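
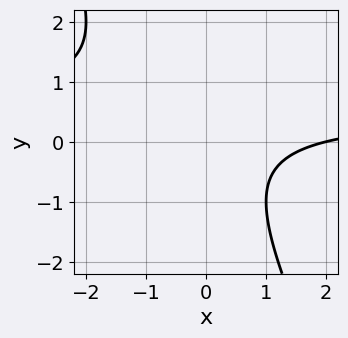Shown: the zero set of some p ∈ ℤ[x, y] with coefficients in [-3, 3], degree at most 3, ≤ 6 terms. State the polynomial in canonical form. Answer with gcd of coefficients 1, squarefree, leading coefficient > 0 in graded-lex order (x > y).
2*x*y + y^2 - x + 2

(a) Degree: the shape is more complex than any degree-1 curve, so deg p = 2.
(b) Against the integer gridlines: the curve avoids every integer y-axis point in the box; it crosses the x-axis at the gridline x = 2.
(c) Matching integer coefficients to the picture gives p.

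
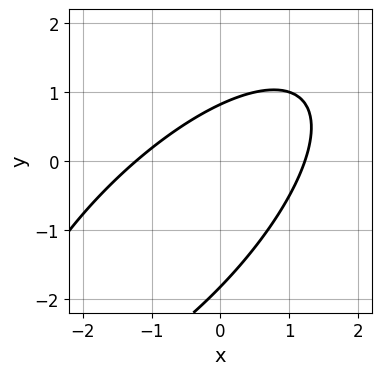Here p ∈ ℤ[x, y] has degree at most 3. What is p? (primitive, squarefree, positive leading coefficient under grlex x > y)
2*x^2 - 3*x*y + 2*y^2 + 2*y - 3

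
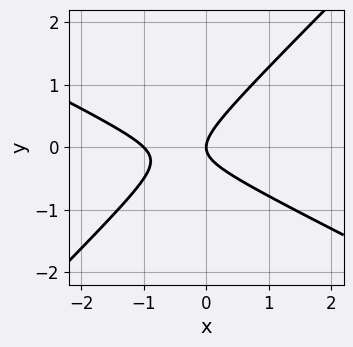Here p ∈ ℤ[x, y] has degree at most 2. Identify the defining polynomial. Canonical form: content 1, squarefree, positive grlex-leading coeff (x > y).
x^2 + x*y - 2*y^2 + x

(a) Degree: the shape is more complex than any degree-1 curve, so deg p = 2.
(b) Against the integer gridlines: one y-axis crossing is at y = 0; among the integer gridlines, it crosses the x-axis at x ∈ {-1, 0}.
(c) The integer polynomial consistent with all of this is the stated p.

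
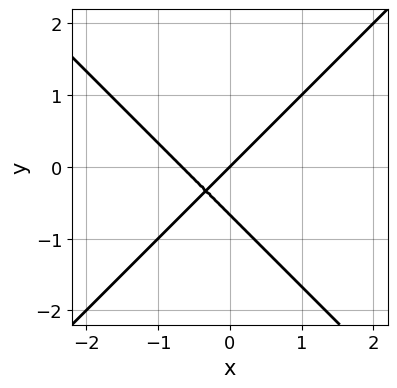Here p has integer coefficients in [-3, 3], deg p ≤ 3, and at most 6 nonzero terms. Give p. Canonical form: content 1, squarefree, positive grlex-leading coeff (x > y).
First, the degree is 2 — the shape is more complex than any degree-1 curve.
Then, checking where it meets the axes: one y-axis crossing is at y = 0; it meets the x-axis at x = 0 (among the integer gridlines).
Finally, together with the visible shape, these determine p as stated.

3*x^2 - 3*y^2 + 2*x - 2*y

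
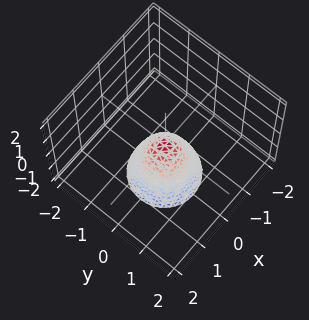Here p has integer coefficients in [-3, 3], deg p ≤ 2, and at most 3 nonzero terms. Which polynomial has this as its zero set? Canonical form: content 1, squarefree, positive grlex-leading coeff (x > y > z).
2*x^2 + 2*y^2 + z

First, deg p = 2.
Then, symmetries: rotational symmetry about the z-axis ⇒ p depends on x, y only through x² + y².
Then, reading off the gridlines: one x-axis crossing is at x = 0; it meets the y-axis at y = 0 (among the integer gridlines); a circular section at z = -2 has radius exactly 1; one z-axis crossing is at z = 0.
Finally, these observations pin down the coefficients.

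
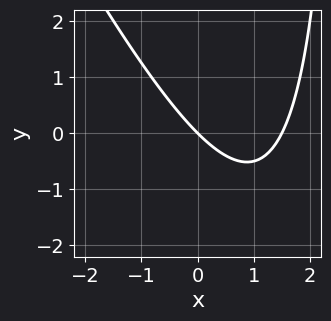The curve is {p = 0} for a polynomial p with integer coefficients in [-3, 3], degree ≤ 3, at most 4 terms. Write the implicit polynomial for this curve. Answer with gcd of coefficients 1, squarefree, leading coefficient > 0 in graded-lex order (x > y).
(a) Degree: the shape is more complex than any degree-1 curve, so deg p = 2.
(b) Checking where it meets the axes: it meets the x-axis at x = 0 (among the integer gridlines); it crosses the y-axis at the gridline y = 0.
(c) Matching integer coefficients to the picture gives p.

2*x^2 + x*y - 3*x - 3*y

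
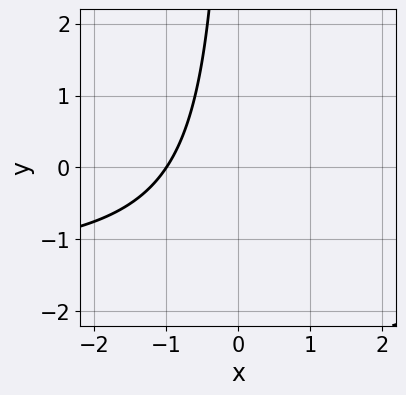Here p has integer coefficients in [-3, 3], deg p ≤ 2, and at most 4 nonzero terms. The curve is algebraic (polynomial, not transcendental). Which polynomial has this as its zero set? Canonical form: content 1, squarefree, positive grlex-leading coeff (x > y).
2*x*y + 3*x + 3

The degree is 2 — no degree-1 curve has this shape.
Observable constraints: one x-axis crossing is at x = -1; the curve avoids every integer y-axis point in the box.
Assembling these constraints gives the stated polynomial.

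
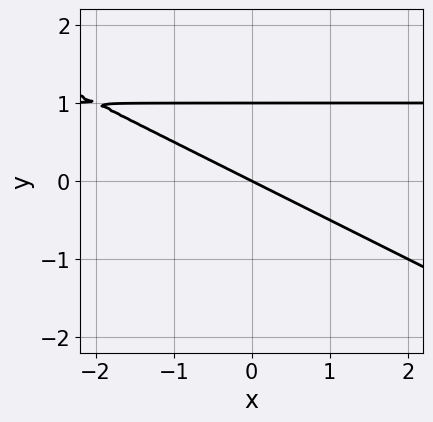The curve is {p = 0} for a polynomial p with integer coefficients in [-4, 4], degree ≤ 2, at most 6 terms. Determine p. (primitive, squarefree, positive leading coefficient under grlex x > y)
x*y + 2*y^2 - x - 2*y

First, degree: a generic line meets the curve in up to 2 points, so deg p = 2.
Next, reading off the gridlines: among the integer gridlines, it crosses the y-axis at y ∈ {0, 1}; it meets the x-axis at x = 0 (among the integer gridlines).
Finally, putting this together gives p.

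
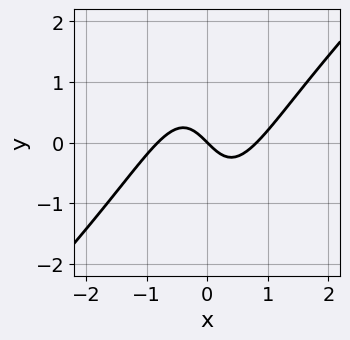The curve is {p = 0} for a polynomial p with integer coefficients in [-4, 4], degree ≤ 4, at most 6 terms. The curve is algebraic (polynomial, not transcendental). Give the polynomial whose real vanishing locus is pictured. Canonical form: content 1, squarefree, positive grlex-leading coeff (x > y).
3*x^3 - 3*x^2*y - 2*x - 2*y

The degree is 3 — a generic line meets the curve in up to 3 points.
Reading off the gridlines: it meets the y-axis at y = 0 (among the integer gridlines); one x-axis crossing is at x = 0.
Together with the visible shape, these determine p as stated.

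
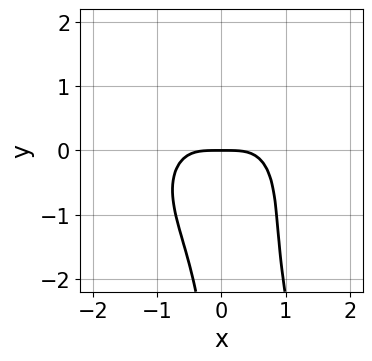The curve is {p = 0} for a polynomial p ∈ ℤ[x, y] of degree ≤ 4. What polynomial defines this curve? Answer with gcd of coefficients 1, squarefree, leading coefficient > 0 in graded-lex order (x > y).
3*x^4 + 3*x^2*y^2 + x*y^3 + 3*y

(a) deg p = 4.
(b) Observable constraints: it meets the y-axis at y = 0 (among the integer gridlines); it meets the x-axis at x = 0 (among the integer gridlines).
(c) These observations pin down the coefficients.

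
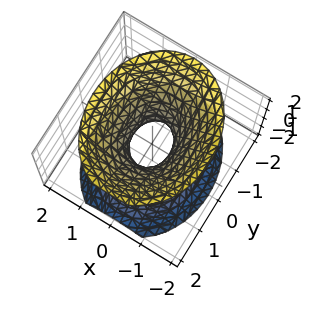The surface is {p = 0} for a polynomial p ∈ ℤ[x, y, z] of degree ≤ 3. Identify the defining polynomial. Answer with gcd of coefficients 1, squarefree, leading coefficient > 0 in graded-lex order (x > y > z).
(a) Degree: one connected sheet with a waist; a quadric, so deg p = 2.
(b) Symmetries: mirror symmetry z ↦ −z ⇒ only even powers of z; the y ↦ −y reflection is a symmetry, so y appears only in even powers; the x ↦ −x reflection is a symmetry, so x appears only in even powers.
(c) From the visible intercepts: the surface avoids every integer z-axis point in the box.
(d) These observations pin down the coefficients.

3*x^2 + 2*y^2 - 2*z^2 - 1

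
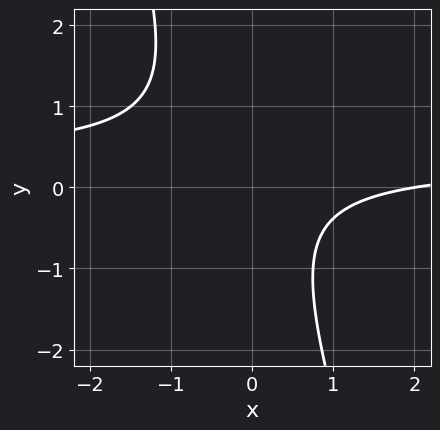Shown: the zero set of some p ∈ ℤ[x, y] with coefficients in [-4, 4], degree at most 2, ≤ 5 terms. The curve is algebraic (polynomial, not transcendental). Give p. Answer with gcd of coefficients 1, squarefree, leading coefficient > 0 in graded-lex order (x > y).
3*x*y + y^2 - x + 2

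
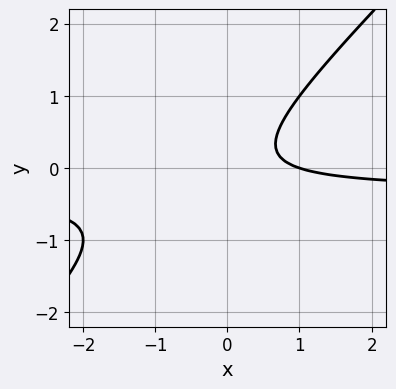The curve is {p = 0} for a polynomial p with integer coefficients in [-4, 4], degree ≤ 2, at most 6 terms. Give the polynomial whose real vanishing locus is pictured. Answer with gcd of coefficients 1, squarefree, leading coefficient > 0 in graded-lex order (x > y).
(a) Degree: the shape is more complex than any degree-1 curve, so deg p = 2.
(b) From the axis intercepts and sections: no y-intercept at any integer in the box; it meets the x-axis at x = 1 (among the integer gridlines).
(c) Fitting integer coefficients to these (and the overall shape) gives p.

3*x*y - 3*y^2 + x - 1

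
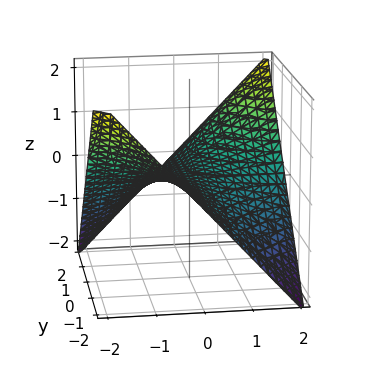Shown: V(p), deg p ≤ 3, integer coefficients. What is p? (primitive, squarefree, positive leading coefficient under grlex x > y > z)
x*y - 2*z

First, degree: a hyperbolic paraboloid; a quadric, so deg p = 2.
Then, observable constraints: every point of the x-axis in the box is on the surface; one z-axis crossing is at z = 0; the visible y-axis segment lies entirely on the surface.
Finally, these observations pin down the coefficients.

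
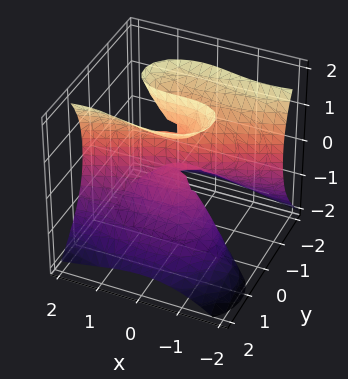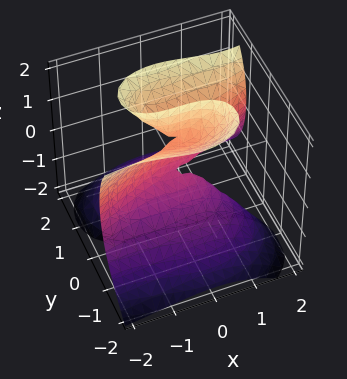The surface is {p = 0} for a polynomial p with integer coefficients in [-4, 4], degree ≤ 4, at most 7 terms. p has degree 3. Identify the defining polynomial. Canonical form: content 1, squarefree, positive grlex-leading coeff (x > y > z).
First, degree: the shape is more complex than any degree-2 surface, so deg p = 3.
Then, from the axis intercepts and sections: one x-axis crossing is at x = 0; it crosses the y-axis at the gridline y = 0; every point of the z-axis in the box is on the surface.
Finally, putting this together gives p.

x^3 - 2*x^2*y - 3*y^3 + 3*y*z^2 - 3*y*z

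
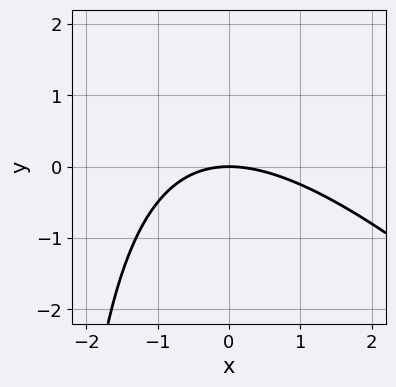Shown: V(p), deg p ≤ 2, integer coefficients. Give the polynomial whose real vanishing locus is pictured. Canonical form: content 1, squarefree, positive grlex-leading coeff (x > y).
deg p = 2. No degree-1 curve has this shape.
From the axis intercepts and sections: it meets the y-axis at y = 0 (among the integer gridlines); it crosses the x-axis at the gridline x = 0.
These observations pin down the coefficients.

x^2 + x*y + 3*y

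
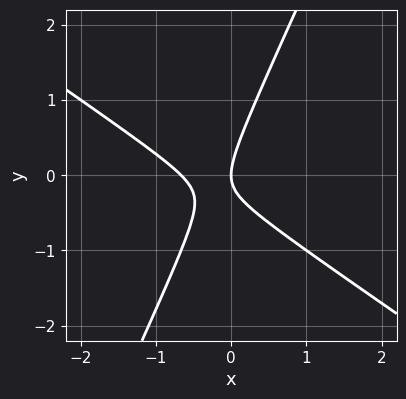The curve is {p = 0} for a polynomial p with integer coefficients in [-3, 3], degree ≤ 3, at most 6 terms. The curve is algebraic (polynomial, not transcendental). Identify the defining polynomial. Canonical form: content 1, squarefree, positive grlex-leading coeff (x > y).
3*x^2 + 3*x*y - 2*y^2 + 2*x

1. The degree is 2 — no degree-1 curve has this shape.
2. Checking where it meets the axes: one y-axis crossing is at y = 0; it meets the x-axis at x = 0 (among the integer gridlines).
3. Putting this together gives p.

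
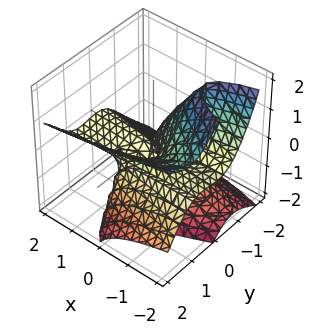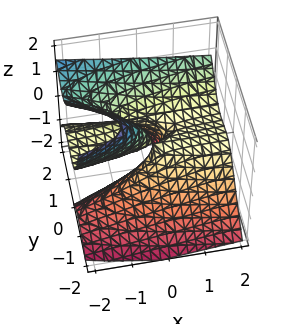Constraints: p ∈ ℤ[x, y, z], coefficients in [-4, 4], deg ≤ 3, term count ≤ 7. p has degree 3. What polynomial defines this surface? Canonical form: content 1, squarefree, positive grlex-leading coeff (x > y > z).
First, the degree is 3 — no degree-2 surface has this shape.
Next, from the axis intercepts and sections: the visible x-axis segment lies entirely on the surface; it crosses the z-axis at the gridline z = 0.
Finally, putting this together gives p.

2*y^3 - 2*y*z^2 - z^3 - 2*x*z - 2*y^2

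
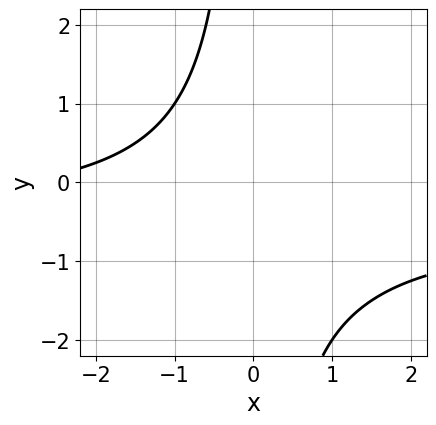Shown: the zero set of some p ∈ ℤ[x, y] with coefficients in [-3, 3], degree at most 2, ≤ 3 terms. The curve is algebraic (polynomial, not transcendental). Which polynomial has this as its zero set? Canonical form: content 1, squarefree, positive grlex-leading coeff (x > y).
2*x*y + x + 3

First, degree: no degree-1 curve has this shape, so deg p = 2.
Next, from the axis intercepts and sections: the curve avoids every integer y-axis point in the box; the curve avoids every integer x-axis point in the box.
Finally, the integer polynomial consistent with all of this is the stated p.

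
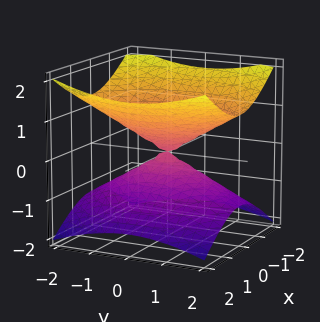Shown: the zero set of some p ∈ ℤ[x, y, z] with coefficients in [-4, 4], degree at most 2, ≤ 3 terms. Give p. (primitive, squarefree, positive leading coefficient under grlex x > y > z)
2*x^2 + y^2 - 3*z^2

First, degree: two nappes meeting at a single point; a quadric, so deg p = 2.
Then, symmetries: mirror symmetry x ↦ −x ⇒ only even powers of x; it's symmetric under z → −z, forcing even powers of z; mirror symmetry y ↦ −y ⇒ only even powers of y.
Then, from the visible intercepts: one z-axis crossing is at z = 0; it meets the x-axis at x = 0 (among the integer gridlines); it meets the y-axis at y = 0 (among the integer gridlines).
Finally, fitting integer coefficients to these (and the overall shape) gives p.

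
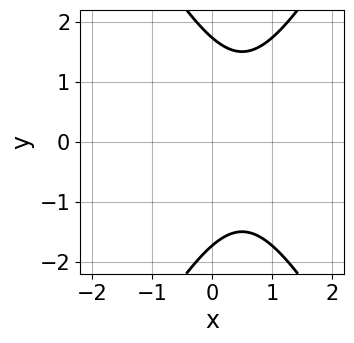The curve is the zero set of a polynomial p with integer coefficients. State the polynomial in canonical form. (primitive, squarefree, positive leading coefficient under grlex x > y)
3*x^2 - y^2 - 3*x + 3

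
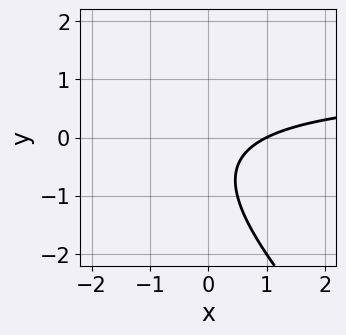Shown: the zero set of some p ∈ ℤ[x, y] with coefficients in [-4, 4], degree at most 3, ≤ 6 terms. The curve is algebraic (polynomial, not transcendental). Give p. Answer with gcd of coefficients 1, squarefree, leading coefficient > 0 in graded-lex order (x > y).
x*y + y^2 - x + y + 1

(a) The degree is 2 — a generic line meets the curve in up to 2 points.
(b) From the visible intercepts: the curve avoids every integer y-axis point in the box; one x-axis crossing is at x = 1.
(c) Together with the visible shape, these determine p as stated.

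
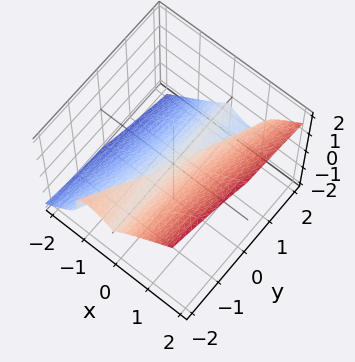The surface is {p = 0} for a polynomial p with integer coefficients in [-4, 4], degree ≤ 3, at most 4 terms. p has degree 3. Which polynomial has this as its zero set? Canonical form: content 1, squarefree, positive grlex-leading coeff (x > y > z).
1. The degree is 3 — no degree-2 surface has this shape.
2. Observable constraints: one z-axis crossing is at z = 0; it meets the x-axis at x = 0 (among the integer gridlines); every point of the y-axis in the box is on the surface.
3. The integer polynomial consistent with all of this is the stated p.

2*x^3 - x^2*y - 2*z^3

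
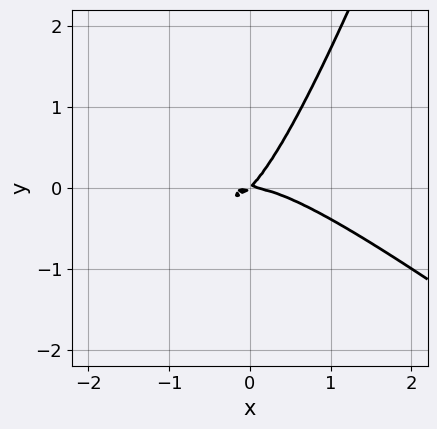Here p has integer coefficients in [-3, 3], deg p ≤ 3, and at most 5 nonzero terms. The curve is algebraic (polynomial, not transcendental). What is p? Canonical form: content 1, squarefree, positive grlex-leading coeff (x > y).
2*x^3 + 2*x^2*y - x*y^2 + 2*x*y - 2*y^2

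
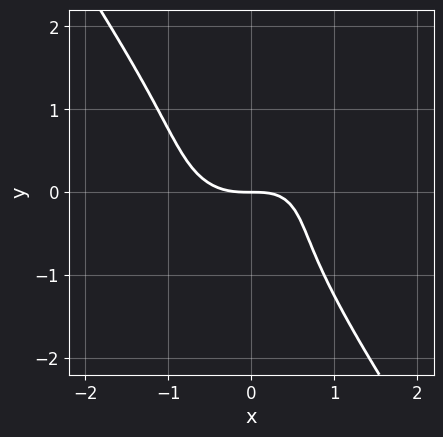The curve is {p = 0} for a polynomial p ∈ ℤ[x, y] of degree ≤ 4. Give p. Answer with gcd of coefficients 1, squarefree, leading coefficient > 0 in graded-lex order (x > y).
2*x^3 + 2*x*y^2 + 2*y^3 - x*y + 2*y

1. The degree is 3 — the shape is more complex than any degree-2 curve.
2. From the axis intercepts and sections: one x-axis crossing is at x = 0; one y-axis crossing is at y = 0.
3. Matching integer coefficients to the picture gives p.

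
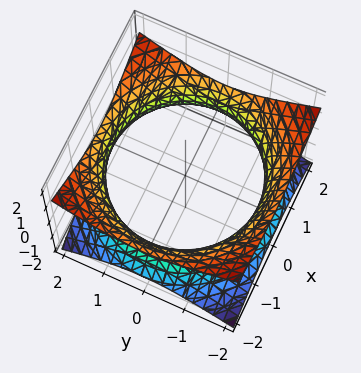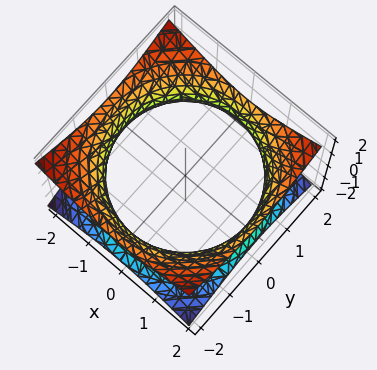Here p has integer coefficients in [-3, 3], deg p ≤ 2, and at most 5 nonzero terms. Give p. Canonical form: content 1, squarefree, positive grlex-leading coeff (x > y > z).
1. deg p = 2. The shape is more complex than any degree-1 surface.
2. By symmetry, every cross-section ⟂ z is a circle, so x, y appear only via x² + y².
3. Against the integer gridlines: the surface avoids every integer z-axis point in the box; a circular section at z = 0 has radius between 1 and 2.
4. These observations pin down the coefficients.

x^2 + y^2 - 2*z^2 - 3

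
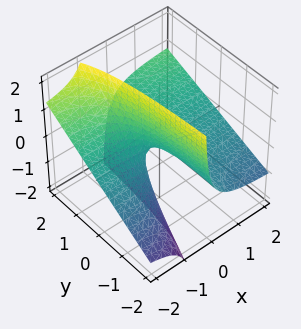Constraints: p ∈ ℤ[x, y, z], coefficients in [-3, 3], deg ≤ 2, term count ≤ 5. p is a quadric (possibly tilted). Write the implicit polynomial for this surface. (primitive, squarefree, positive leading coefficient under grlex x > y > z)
First, the degree is 2 — the shape is more complex than any degree-1 surface.
Then, against the integer gridlines: every point of the y-axis in the box is on the surface; every point of the x-axis in the box is on the surface.
Finally, fitting integer coefficients to these (and the overall shape) gives p.

x*y - 2*x*z - z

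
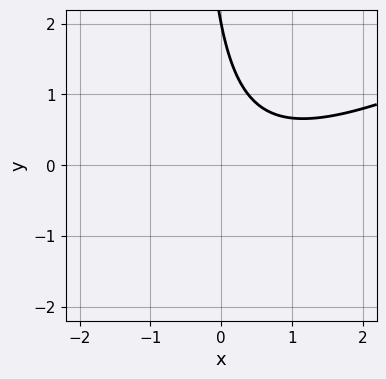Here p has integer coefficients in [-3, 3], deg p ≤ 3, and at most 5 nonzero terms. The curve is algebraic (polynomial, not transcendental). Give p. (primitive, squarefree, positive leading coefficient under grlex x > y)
x^2 - 2*x*y - x - y + 2

The degree is 2 — a generic line meets the curve in up to 2 points.
Against the integer gridlines: one y-axis crossing is at y = 2; it misses every integer gridline on the x-axis.
Putting this together gives p.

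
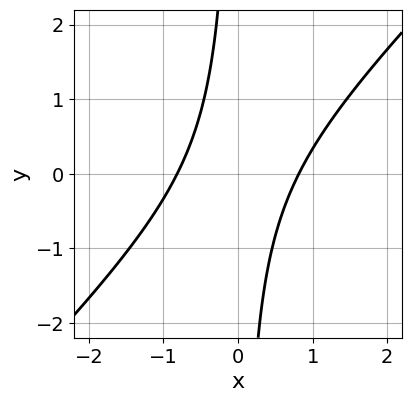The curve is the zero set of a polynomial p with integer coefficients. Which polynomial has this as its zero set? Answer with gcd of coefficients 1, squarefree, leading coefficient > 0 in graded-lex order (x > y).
Degree: the shape is more complex than any degree-1 curve, so deg p = 2.
Observable constraints: it misses every integer gridline on the y-axis.
The integer polynomial consistent with all of this is the stated p.

3*x^2 - 3*x*y - 2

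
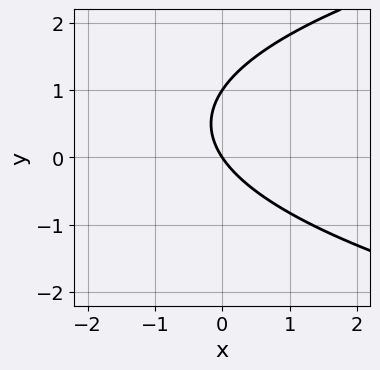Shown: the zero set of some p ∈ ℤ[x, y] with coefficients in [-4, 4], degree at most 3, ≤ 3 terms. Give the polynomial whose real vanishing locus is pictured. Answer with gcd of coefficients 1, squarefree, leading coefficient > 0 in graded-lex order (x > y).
2*y^2 - 3*x - 2*y

1. deg p = 2. No degree-1 curve has this shape.
2. From the visible intercepts: the y-axis gridline crossings are at y ∈ {0, 1}; one x-axis crossing is at x = 0.
3. Solving for integer coefficients yields p as stated.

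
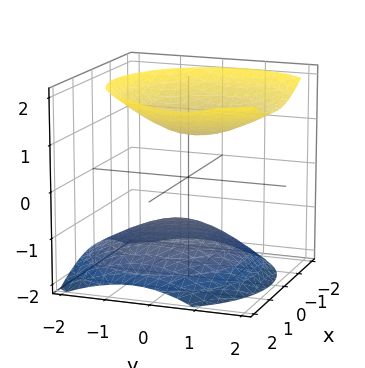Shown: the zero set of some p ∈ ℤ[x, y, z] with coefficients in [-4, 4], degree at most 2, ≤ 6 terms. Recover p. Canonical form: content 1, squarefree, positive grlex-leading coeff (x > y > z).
There are 2 components. They look like related sheets of one shape, so recover p as a whole.
deg p = 2. A generic line meets the surface in up to 2 points.
Against the integer gridlines: the z-axis gridline crossings are at z ∈ {-1, 1}; it misses every integer gridline on the x-axis; no y-intercept at any integer in the box.
Matching integer coefficients to the picture gives p.

2*x^2 + 2*y^2 - y*z - 3*z^2 + 3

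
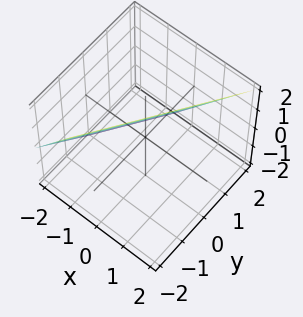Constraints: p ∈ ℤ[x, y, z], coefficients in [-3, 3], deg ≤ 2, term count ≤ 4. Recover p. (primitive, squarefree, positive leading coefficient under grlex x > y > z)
3*x - 2*y - 2*z + 2

(a) The degree is 1 — the surface is flat (a plane).
(b) Observable constraints: it crosses the y-axis at the gridline y = 1; it meets the z-axis at z = 1 (among the integer gridlines).
(c) Solving for integer coefficients yields p as stated.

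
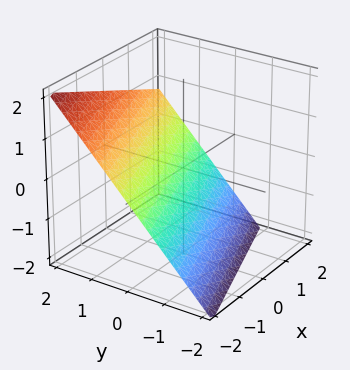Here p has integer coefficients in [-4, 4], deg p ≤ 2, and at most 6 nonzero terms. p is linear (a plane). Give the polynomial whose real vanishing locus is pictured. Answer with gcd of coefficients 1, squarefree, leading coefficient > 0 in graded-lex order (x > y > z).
First, deg p = 1. Every cross-section is a straight line — this is a plane.
Then, observable constraints: one x-axis crossing is at x = -2.
Finally, together with the visible shape, these determine p as stated.

x - 3*y + 3*z + 2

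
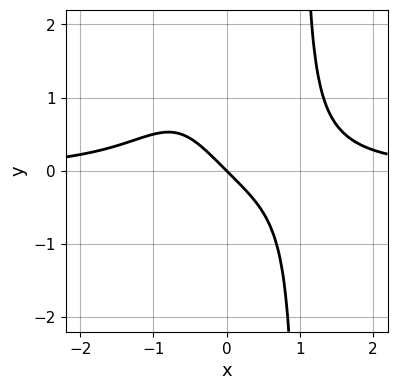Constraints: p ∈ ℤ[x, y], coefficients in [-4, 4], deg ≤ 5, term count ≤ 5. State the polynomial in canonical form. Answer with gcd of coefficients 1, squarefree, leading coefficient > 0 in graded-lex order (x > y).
x^3*y - x - y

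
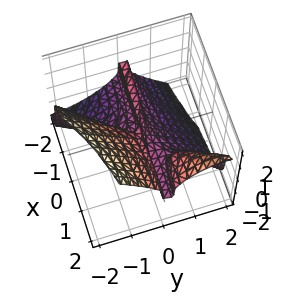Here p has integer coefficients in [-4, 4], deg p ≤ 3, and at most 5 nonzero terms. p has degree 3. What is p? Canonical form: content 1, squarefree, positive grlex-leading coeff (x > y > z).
First, the degree is 3 — the shape is more complex than any degree-2 surface.
Next, from the visible intercepts: the visible x-axis segment lies entirely on the surface; it crosses the z-axis at the gridline z = 0.
Finally, together with the visible shape, these determine p as stated.

3*x*y^2 - 2*y^3 - 2*z^3 - x*y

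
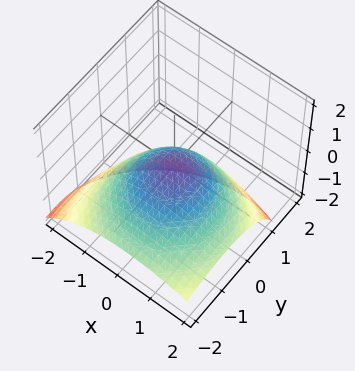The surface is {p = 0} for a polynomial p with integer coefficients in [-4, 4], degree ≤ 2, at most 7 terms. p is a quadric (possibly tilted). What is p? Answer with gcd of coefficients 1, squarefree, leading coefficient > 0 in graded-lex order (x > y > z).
1. Degree: the shape is more complex than any degree-1 surface, so deg p = 2.
2. Observable constraints: it meets the y-axis at y = 0 (among the integer gridlines); it crosses the z-axis at the gridline z = 0; one x-axis crossing is at x = 0.
3. Assembling these constraints gives the stated polynomial.

x^2 + x*z + y^2 - 2*y*z + 3*z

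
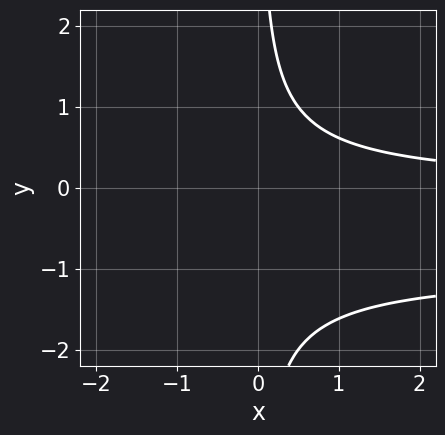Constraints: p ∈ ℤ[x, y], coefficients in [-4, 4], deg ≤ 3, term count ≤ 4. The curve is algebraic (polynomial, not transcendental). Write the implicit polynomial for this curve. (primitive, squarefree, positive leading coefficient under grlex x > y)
The degree is 3 — no degree-2 curve has this shape.
From the axis intercepts and sections: no y-intercept at any integer in the box; the curve avoids every integer x-axis point in the box.
Fitting integer coefficients to these (and the overall shape) gives p.

x*y^2 + x*y - 1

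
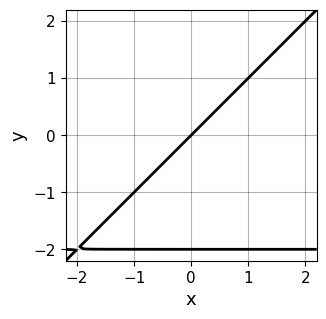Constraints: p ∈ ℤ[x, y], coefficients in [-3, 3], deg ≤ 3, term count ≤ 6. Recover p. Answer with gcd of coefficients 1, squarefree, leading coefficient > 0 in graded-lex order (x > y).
x*y - y^2 + 2*x - 2*y

1. deg p = 2. A generic line meets the curve in up to 2 points.
2. From the visible intercepts: one x-axis crossing is at x = 0; among the integer gridlines, it crosses the y-axis at y ∈ {-2, 0}.
3. The integer polynomial consistent with all of this is the stated p.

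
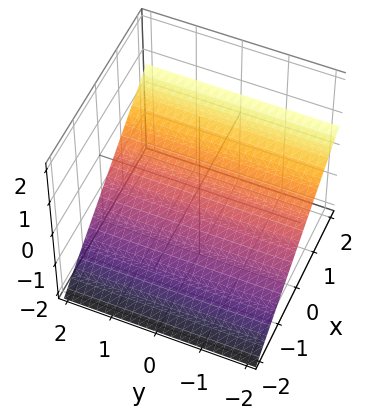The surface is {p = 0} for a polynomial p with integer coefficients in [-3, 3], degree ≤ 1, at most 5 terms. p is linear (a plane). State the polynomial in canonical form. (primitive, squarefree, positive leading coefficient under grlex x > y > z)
1. Degree: every cross-section is a straight line — this is a plane, so deg p = 1.
2. From the visible intercepts: no y-intercept at any integer in the box; one x-axis crossing is at x = 1.
3. The integer polynomial consistent with all of this is the stated p.

2*x - 3*z - 2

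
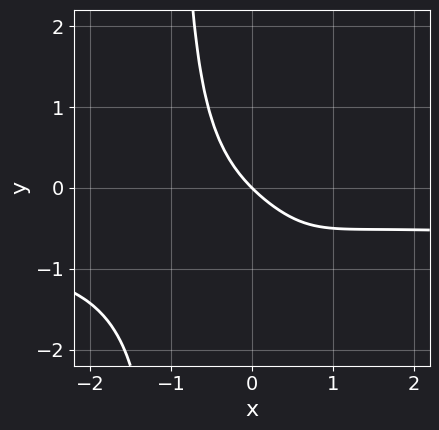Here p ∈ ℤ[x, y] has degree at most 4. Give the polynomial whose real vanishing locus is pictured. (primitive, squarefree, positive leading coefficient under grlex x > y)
3*x^3*y + 2*x^3 - 2*x^2 + 3*x + 3*y

1. deg p = 4. A generic line meets the curve in up to 4 points.
2. Checking where it meets the axes: one y-axis crossing is at y = 0; it crosses the x-axis at the gridline x = 0.
3. Together with the visible shape, these determine p as stated.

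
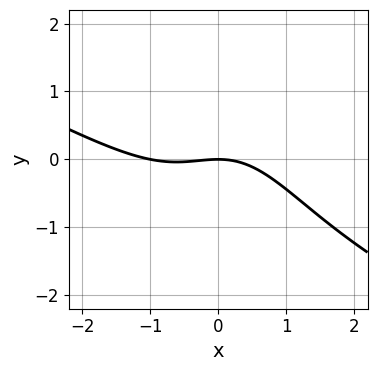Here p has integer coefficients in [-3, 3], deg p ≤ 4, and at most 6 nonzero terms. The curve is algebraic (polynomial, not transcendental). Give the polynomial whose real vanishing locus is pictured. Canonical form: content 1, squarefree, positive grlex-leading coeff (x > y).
x^3 + 2*x^2*y + x^2 + y^2 + 3*y

First, deg p = 3.
Next, reading off the gridlines: the x-axis gridline crossings are at x ∈ {-1, 0}; it crosses the y-axis at the gridline y = 0.
Finally, assembling these constraints gives the stated polynomial.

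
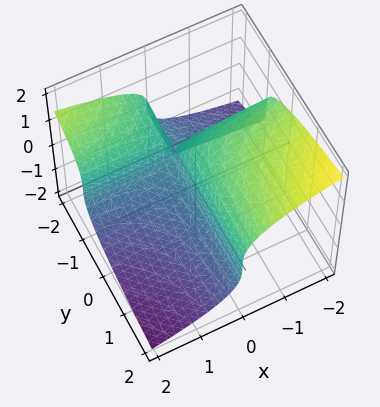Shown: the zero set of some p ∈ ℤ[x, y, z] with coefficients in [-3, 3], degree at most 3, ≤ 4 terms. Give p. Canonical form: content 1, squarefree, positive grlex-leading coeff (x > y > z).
3*z^3 + 3*x*y + z^2 + 3*x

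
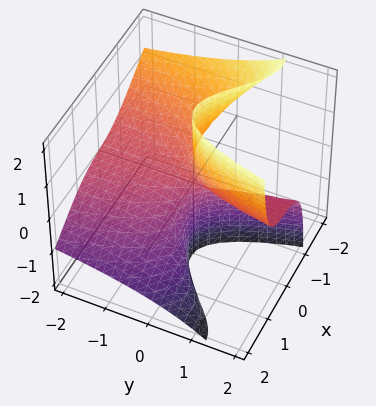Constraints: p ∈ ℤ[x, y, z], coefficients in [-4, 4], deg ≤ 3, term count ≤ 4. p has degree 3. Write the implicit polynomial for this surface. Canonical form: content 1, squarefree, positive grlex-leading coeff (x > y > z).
2*x^3 + 3*x^2*z - 3*y*z + x

(a) Degree: no degree-2 surface has this shape, so deg p = 3.
(b) Checking where it meets the axes: it meets the x-axis at x = 0 (among the integer gridlines); the visible y-axis segment lies entirely on the surface; every point of the z-axis in the box is on the surface.
(c) Putting this together gives p.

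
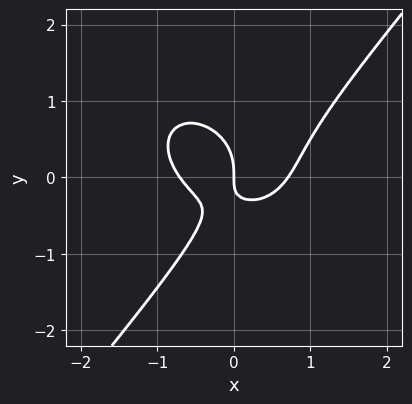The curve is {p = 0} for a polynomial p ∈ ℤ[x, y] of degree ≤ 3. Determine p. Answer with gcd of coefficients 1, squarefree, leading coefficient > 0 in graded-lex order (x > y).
1. The degree is 3 — a generic line meets the curve in up to 3 points.
2. Checking where it meets the axes: it meets the y-axis at y = 0 (among the integer gridlines); one x-axis crossing is at x = 0.
3. The integer polynomial consistent with all of this is the stated p.

2*x^3 + x*y^2 - 2*y^3 - 2*x*y - x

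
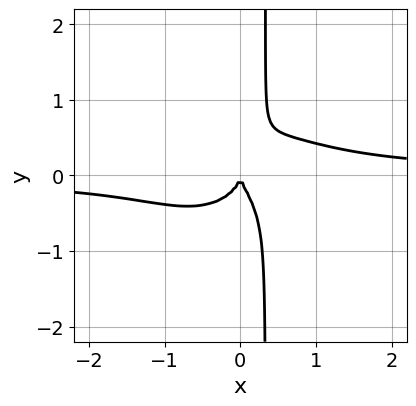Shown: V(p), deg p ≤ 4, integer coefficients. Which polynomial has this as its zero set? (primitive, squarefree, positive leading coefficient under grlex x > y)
2*x^3*y + 3*x*y^3 - y^3 - x^2

(a) Degree: the shape is more complex than any degree-3 curve, so deg p = 4.
(b) Reading off the gridlines: one y-axis crossing is at y = 0; it crosses the x-axis at the gridline x = 0.
(c) Solving for integer coefficients yields p as stated.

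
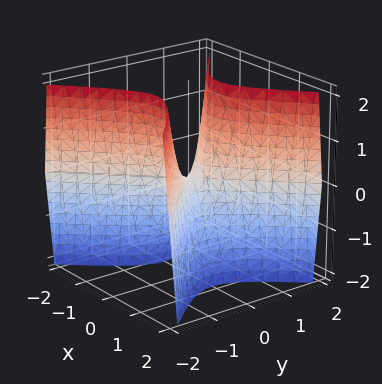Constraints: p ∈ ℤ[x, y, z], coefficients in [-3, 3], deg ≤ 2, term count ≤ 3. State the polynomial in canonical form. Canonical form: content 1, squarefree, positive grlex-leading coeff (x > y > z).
Degree: a hyperbolic paraboloid; a quadric, so deg p = 2.
Symmetries: the x ↦ −x reflection is a symmetry, so x appears only in even powers; it's symmetric under y → −y, forcing even powers of y.
Checking where it meets the axes: one y-axis crossing is at y = 0; it meets the z-axis at z = 0 (among the integer gridlines); one x-axis crossing is at x = 0.
Matching integer coefficients to the picture gives p.

3*x^2 - 3*y^2 + z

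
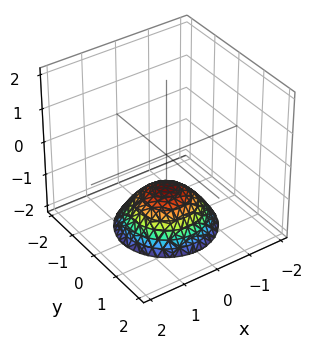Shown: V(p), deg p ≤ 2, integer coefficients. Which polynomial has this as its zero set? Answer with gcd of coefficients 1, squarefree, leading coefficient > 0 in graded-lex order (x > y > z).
2*x^2 + 2*y^2 + 3*z + 3

The degree is 2 — no degree-1 surface has this shape.
Symmetries: every cross-section ⟂ z is a circle, so x, y appear only via x² + y².
From the axis intercepts and sections: it misses every integer gridline on the y-axis; a circular section at z = -2 has radius between 1 and 2; one z-axis crossing is at z = -1.
Fitting integer coefficients to these (and the overall shape) gives p.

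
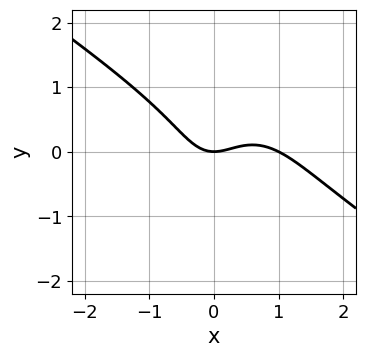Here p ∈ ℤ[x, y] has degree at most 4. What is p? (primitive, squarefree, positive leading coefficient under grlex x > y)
x^3 + x^2*y + y^3 - x^2 + y

deg p = 3. A generic line meets the curve in up to 3 points.
Observable constraints: it crosses the y-axis at the gridline y = 0; the x-axis gridline crossings are at x ∈ {0, 1}.
Together with the visible shape, these determine p as stated.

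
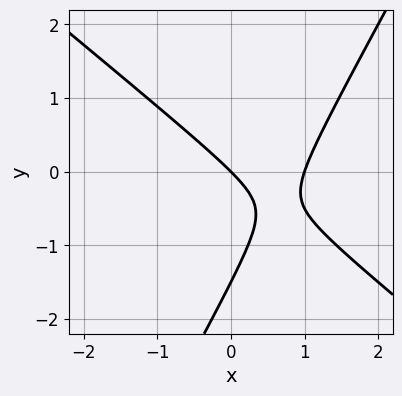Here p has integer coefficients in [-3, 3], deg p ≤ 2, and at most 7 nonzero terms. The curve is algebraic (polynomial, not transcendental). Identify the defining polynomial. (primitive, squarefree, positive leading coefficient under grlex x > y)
Degree: the shape is more complex than any degree-1 curve, so deg p = 2.
Against the integer gridlines: among the integer gridlines, it crosses the x-axis at x ∈ {0, 1}; one y-axis crossing is at y = 0.
Fitting integer coefficients to these (and the overall shape) gives p.

3*x^2 + 2*x*y - 2*y^2 - 3*x - 3*y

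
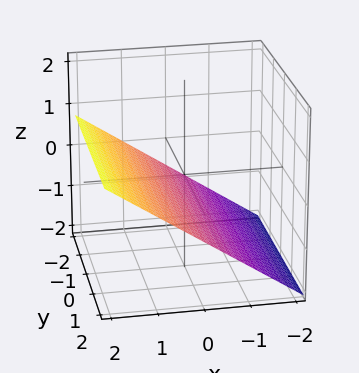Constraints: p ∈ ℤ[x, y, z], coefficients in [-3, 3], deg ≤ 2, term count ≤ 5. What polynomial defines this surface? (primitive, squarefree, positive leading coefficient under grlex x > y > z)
2*x - 3*z - 2

(a) Degree: every cross-section is a straight line — this is a plane, so deg p = 1.
(b) Observable constraints: one x-axis crossing is at x = 1; it misses every integer gridline on the y-axis.
(c) Fitting integer coefficients to these (and the overall shape) gives p.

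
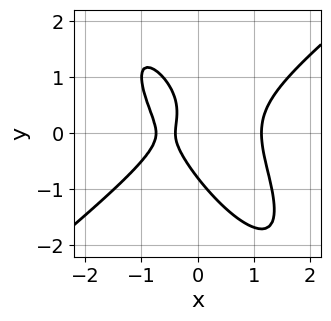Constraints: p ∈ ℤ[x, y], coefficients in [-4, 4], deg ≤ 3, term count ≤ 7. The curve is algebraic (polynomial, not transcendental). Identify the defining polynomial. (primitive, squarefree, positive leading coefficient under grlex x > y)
(a) deg p = 3. A generic line meets the curve in up to 3 points.
(b) Matching integer coefficients to the picture gives p.

3*x^3 - 3*x*y^2 - 2*y^3 - 3*x - 1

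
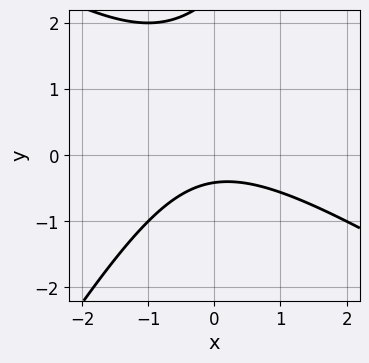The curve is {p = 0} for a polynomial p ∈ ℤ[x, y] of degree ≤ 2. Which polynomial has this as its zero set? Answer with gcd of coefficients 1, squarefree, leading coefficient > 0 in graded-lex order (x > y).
x^2 + x*y - y^2 + 2*y + 1

deg p = 2. The shape is more complex than any degree-1 curve.
From the visible intercepts: the curve avoids every integer x-axis point in the box.
Together with the visible shape, these determine p as stated.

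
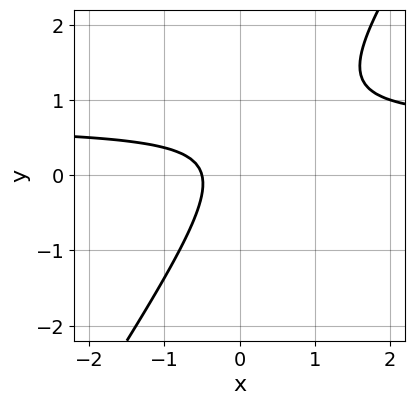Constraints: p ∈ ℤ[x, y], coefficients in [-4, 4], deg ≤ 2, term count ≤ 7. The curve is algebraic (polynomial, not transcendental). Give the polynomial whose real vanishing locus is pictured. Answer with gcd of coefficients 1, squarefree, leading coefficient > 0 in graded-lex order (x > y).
(a) The degree is 2 — the shape is more complex than any degree-1 curve.
(b) From the visible intercepts: no y-intercept at any integer in the box.
(c) Matching integer coefficients to the picture gives p.

3*x*y - 2*y^2 - 2*x + y - 1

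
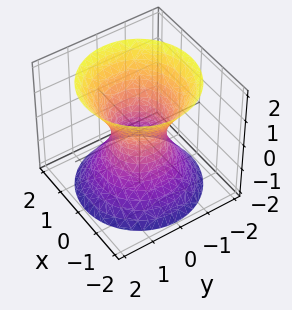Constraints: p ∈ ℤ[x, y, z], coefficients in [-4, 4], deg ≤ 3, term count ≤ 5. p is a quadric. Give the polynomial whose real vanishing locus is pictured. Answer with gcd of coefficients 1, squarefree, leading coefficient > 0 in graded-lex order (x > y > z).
1. deg p = 2. An hourglass — one-sheet hyperboloid; a quadric.
2. Symmetries: mirror symmetry z ↦ −z ⇒ only even powers of z; every cross-section ⟂ z is a circle, so x, y appear only via x² + y².
3. Checking where it meets the axes: a circular section at z = -1 has radius between 1 and 2; it misses every integer gridline on the z-axis.
4. Assembling these constraints gives the stated polynomial.

3*x^2 + 3*y^2 - 2*z^2 - 2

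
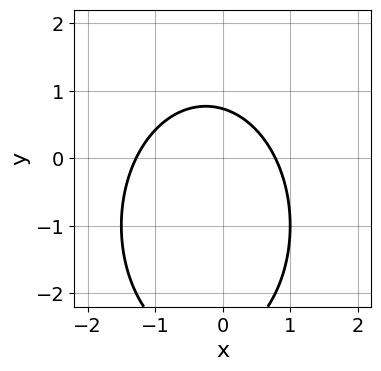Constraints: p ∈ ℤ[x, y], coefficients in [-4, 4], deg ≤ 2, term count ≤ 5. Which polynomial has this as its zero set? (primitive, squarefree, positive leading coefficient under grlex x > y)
1. The degree is 2 — the shape is more complex than any degree-1 curve.
2. Putting this together gives p.

2*x^2 + y^2 + x + 2*y - 2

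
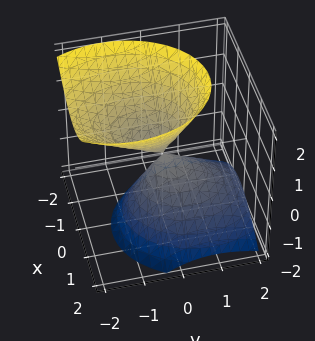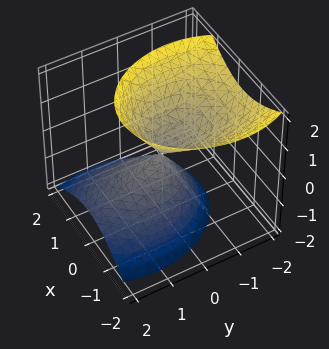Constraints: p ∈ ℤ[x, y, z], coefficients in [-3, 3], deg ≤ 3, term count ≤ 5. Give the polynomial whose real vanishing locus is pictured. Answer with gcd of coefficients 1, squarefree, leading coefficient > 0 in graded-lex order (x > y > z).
3*x^2 + x*z + 2*y^2 + 2*y*z - 2*z^2

(a) I count 2 distinct pieces. Treating them together as one polynomial.
(b) The degree is 2 — a generic line meets the surface in up to 2 points.
(c) Reading off the gridlines: it crosses the x-axis at the gridline x = 0; it meets the z-axis at z = 0 (among the integer gridlines); it crosses the y-axis at the gridline y = 0.
(d) Putting this together gives p.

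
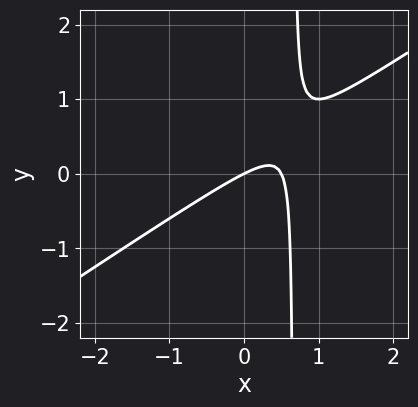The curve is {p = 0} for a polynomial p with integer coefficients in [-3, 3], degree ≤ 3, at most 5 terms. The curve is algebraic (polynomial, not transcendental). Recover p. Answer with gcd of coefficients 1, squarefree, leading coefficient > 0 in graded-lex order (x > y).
1. Degree: the shape is more complex than any degree-1 curve, so deg p = 2.
2. Against the integer gridlines: it meets the y-axis at y = 0 (among the integer gridlines); it crosses the x-axis at the gridline x = 0.
3. These observations pin down the coefficients.

2*x^2 - 3*x*y - x + 2*y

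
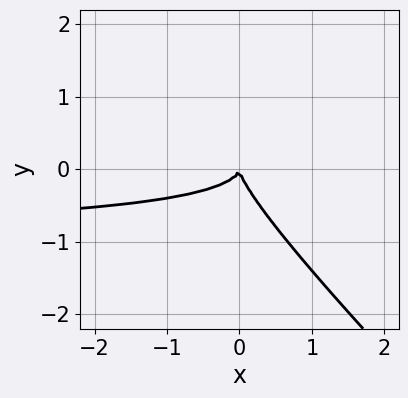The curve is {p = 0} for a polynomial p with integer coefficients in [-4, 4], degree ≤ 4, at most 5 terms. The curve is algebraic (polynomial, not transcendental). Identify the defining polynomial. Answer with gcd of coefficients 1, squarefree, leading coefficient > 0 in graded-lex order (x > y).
The degree is 3 — the shape is more complex than any degree-2 curve.
Observable constraints: it crosses the y-axis at the gridline y = 0; one x-axis crossing is at x = 0.
Solving for integer coefficients yields p as stated.

x^2*y + 3*x*y^2 + 2*y^3 + x^2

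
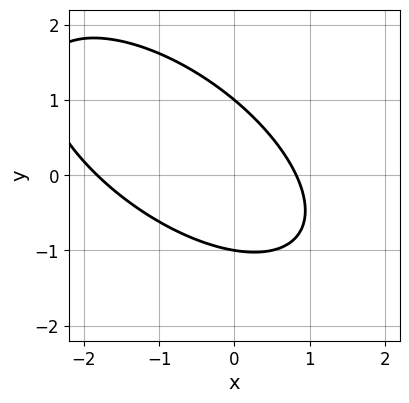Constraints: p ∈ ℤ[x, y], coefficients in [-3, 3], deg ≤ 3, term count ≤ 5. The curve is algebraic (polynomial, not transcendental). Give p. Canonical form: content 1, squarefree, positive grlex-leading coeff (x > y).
2*x^2 + 3*x*y + 3*y^2 + 2*x - 3

First, deg p = 2.
Next, against the integer gridlines: the y-axis gridline crossings are at y ∈ {-1, 1}.
Finally, assembling these constraints gives the stated polynomial.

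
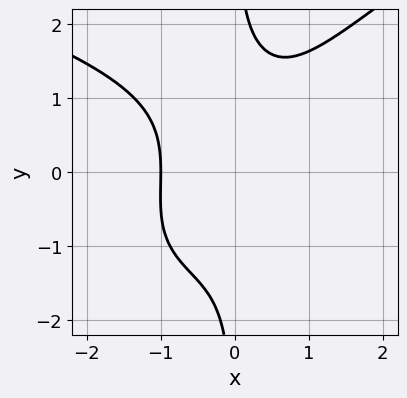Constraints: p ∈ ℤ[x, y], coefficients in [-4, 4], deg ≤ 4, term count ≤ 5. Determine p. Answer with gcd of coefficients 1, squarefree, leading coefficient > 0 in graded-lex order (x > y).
1. deg p = 4. No degree-3 curve has this shape.
2. From the axis intercepts and sections: one x-axis crossing is at x = -1; no y-intercept at any integer in the box.
3. These observations pin down the coefficients.

x^2*y^2 - 2*x*y^3 + 3*x^3 + 3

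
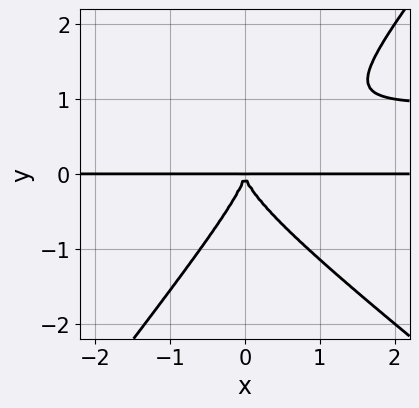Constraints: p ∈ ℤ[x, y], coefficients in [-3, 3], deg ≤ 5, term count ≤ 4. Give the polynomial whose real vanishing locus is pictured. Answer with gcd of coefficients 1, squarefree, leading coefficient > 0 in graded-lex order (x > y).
deg p = 4.
Reading off the gridlines: every point of the x-axis in the box is on the curve.
These observations pin down the coefficients.

2*x^2*y^2 + x*y^3 - 2*y^4 - 2*x^2*y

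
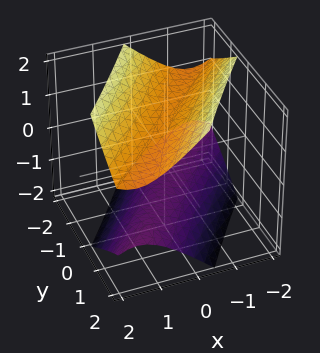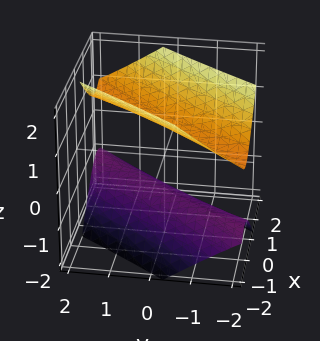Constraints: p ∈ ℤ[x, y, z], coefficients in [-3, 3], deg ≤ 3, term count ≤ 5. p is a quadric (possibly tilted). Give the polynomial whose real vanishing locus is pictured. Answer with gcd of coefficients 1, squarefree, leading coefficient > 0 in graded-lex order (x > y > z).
First, the picture has 2 separate pieces. They look like related sheets of one shape, so recover p as a whole.
Next, degree: a generic line meets the surface in up to 2 points, so deg p = 2.
Then, reading off the gridlines: no y-intercept at any integer in the box; the surface avoids every integer x-axis point in the box; among the integer gridlines, it crosses the z-axis at z ∈ {-1, 1}.
Finally, matching integer coefficients to the picture gives p.

2*x^2 - 3*x*y + y^2 - 2*z^2 + 2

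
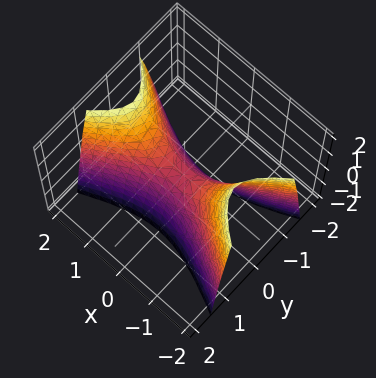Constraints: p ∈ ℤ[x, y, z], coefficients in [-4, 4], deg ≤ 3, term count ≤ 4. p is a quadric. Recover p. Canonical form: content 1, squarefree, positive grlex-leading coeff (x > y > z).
The degree is 2 — a saddle surface; a quadric.
Symmetries: the y ↦ −y reflection is a symmetry, so y appears only in even powers; it's symmetric under x → −x, forcing even powers of x.
Reading off the gridlines: it meets the y-axis at y = 0 (among the integer gridlines); it meets the z-axis at z = 0 (among the integer gridlines); it meets the x-axis at x = 0 (among the integer gridlines).
Putting this together gives p.

x^2 - 3*y^2 - z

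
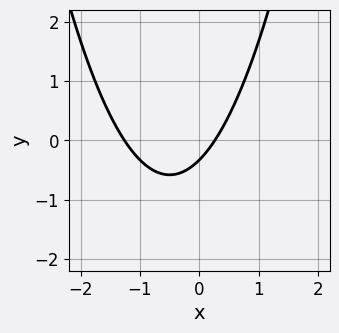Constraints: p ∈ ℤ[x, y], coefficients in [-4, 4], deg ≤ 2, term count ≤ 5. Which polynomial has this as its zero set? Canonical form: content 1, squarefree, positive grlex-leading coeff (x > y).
3*x^2 + 3*x - 3*y - 1

(a) Degree: no degree-1 curve has this shape, so deg p = 2.
(b) Putting this together gives p.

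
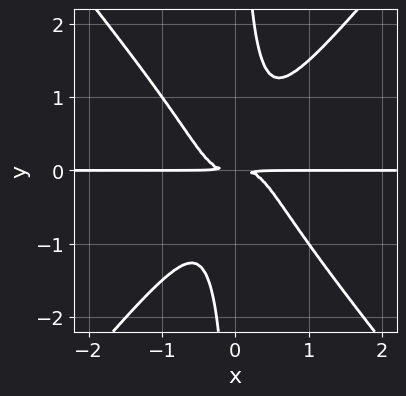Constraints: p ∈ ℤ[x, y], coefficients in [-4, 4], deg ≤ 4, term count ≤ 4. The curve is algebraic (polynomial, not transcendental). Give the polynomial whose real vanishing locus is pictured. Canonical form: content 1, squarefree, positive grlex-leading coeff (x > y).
The degree is 4 — no degree-3 curve has this shape.
From the visible intercepts: every point of the x-axis in the box is on the curve.
Matching integer coefficients to the picture gives p.

3*x^3*y - 2*x*y^3 + y^2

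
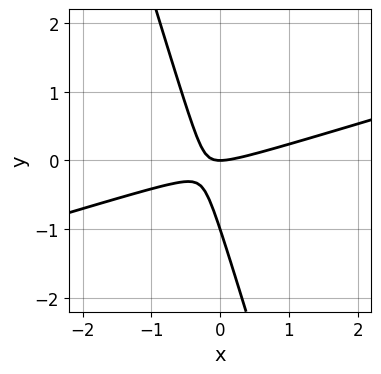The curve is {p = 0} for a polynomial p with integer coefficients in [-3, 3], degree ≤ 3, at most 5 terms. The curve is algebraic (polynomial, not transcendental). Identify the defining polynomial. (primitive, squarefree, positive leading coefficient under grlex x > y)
The degree is 2 — no degree-1 curve has this shape.
From the axis intercepts and sections: among the integer gridlines, it crosses the y-axis at y ∈ {-1, 0}; it crosses the x-axis at the gridline x = 0.
The integer polynomial consistent with all of this is the stated p.

x^2 - 3*x*y - y^2 - y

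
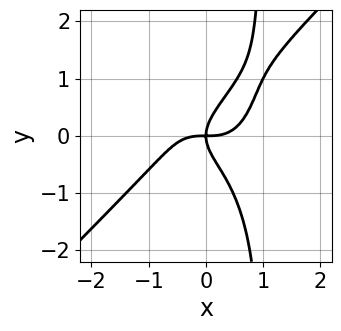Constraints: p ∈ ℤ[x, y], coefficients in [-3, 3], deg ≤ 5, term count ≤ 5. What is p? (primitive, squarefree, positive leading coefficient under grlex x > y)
First, deg p = 4. A generic line meets the curve in up to 4 points.
Next, from the axis intercepts and sections: it crosses the y-axis at the gridline y = 0; it meets the x-axis at x = 0 (among the integer gridlines).
Finally, assembling these constraints gives the stated polynomial.

x^4 - x*y^3 + y^3 - x*y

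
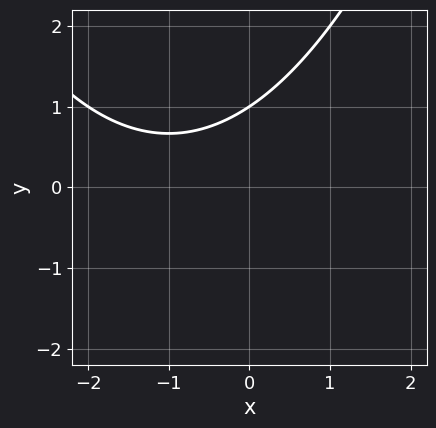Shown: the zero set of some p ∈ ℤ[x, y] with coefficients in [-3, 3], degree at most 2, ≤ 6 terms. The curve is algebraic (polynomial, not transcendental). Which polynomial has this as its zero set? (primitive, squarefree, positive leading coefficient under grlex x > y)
Degree: no degree-1 curve has this shape, so deg p = 2.
Checking where it meets the axes: one y-axis crossing is at y = 1; it misses every integer gridline on the x-axis.
Matching integer coefficients to the picture gives p.

x^2 + 2*x - 3*y + 3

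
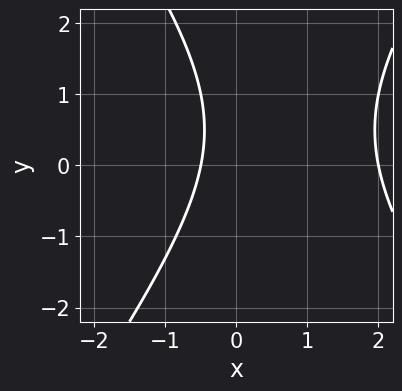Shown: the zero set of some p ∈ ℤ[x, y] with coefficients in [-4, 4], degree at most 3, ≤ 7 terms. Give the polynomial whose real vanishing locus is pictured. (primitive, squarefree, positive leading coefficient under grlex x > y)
The degree is 2 — a generic line meets the curve in up to 2 points.
Observable constraints: it crosses the x-axis at the gridline x = 2; the curve avoids every integer y-axis point in the box.
These observations pin down the coefficients.

2*x^2 - y^2 - 3*x + y - 2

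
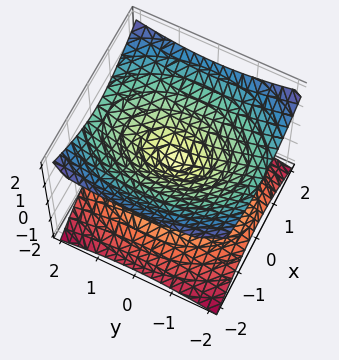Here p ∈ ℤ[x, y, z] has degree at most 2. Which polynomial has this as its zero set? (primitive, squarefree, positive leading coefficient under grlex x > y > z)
2*x^2 + y^2 - 3*z^2

1. deg p = 2. A double cone through the origin; a quadric.
2. Symmetries: mirror symmetry x ↦ −x ⇒ only even powers of x; the z ↦ −z reflection is a symmetry, so z appears only in even powers; mirror symmetry y ↦ −y ⇒ only even powers of y.
3. Reading off the gridlines: one z-axis crossing is at z = 0; one y-axis crossing is at y = 0; one x-axis crossing is at x = 0.
4. Assembling these constraints gives the stated polynomial.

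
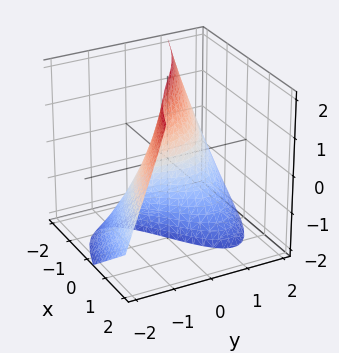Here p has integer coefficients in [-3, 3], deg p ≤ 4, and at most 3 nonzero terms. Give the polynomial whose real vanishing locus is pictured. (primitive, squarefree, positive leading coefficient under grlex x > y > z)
y^3 + 2*y*z + 3*x

1. deg p = 3.
2. From the visible intercepts: it meets the x-axis at x = 0 (among the integer gridlines); it meets the y-axis at y = 0 (among the integer gridlines).
3. Solving for integer coefficients yields p as stated.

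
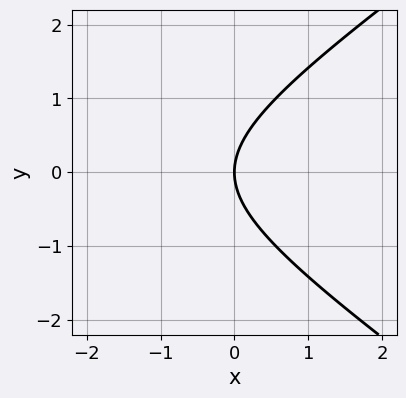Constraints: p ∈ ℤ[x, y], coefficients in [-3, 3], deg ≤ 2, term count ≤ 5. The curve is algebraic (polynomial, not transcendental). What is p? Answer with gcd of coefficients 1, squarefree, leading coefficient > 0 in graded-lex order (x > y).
1. The degree is 2 — the shape is more complex than any degree-1 curve.
2. Symmetries: the y ↦ −y reflection is a symmetry, so y appears only in even powers.
3. Against the integer gridlines: one x-axis crossing is at x = 0; it crosses the y-axis at the gridline y = 0.
4. Solving for integer coefficients yields p as stated.

x^2 - 2*y^2 + 3*x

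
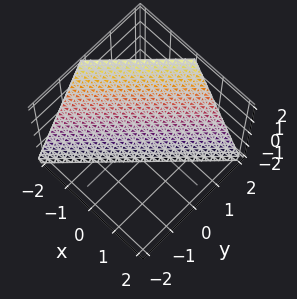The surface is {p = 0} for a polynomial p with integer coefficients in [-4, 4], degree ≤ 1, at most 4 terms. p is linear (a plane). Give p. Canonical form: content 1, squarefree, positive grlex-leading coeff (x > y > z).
2*x - 2*y + z + 2

Degree: every cross-section is a straight line — this is a plane, so deg p = 1.
From the axis intercepts and sections: it crosses the z-axis at the gridline z = -2; it meets the x-axis at x = -1 (among the integer gridlines).
Putting this together gives p. Check: (0, 1, 0) on the y-axis lies on the surface, and p(0, 1, 0) = 0. ✓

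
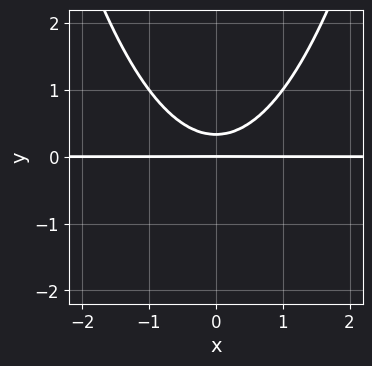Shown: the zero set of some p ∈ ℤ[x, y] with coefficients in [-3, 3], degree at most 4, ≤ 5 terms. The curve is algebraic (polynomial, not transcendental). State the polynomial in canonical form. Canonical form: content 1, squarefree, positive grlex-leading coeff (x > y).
1. The degree is 3 — a generic line meets the curve in up to 3 points.
2. Symmetries: it's symmetric under x → −x, forcing even powers of x.
3. Reading off the gridlines: every point of the x-axis in the box is on the curve; it crosses the y-axis at the gridline y = 0.
4. Putting this together gives p.

2*x^2*y - 3*y^2 + y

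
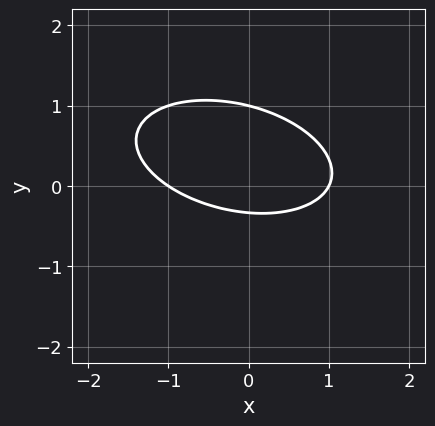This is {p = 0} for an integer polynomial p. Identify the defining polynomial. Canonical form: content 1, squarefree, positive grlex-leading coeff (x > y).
x^2 + x*y + 3*y^2 - 2*y - 1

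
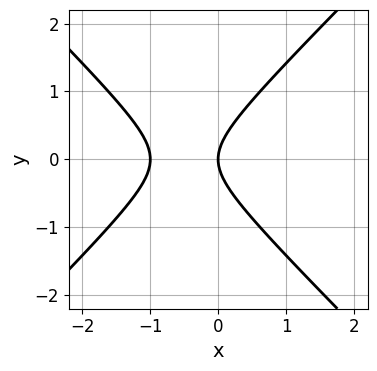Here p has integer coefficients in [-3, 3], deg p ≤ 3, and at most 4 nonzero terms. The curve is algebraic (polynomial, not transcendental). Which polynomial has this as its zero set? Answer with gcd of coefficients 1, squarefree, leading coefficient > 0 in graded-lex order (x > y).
(a) Degree: the shape is more complex than any degree-1 curve, so deg p = 2.
(b) Symmetries: mirror symmetry y ↦ −y ⇒ only even powers of y.
(c) Against the integer gridlines: it meets the y-axis at y = 0 (among the integer gridlines); among the integer gridlines, it crosses the x-axis at x ∈ {-1, 0}.
(d) Solving for integer coefficients yields p as stated.

x^2 - y^2 + x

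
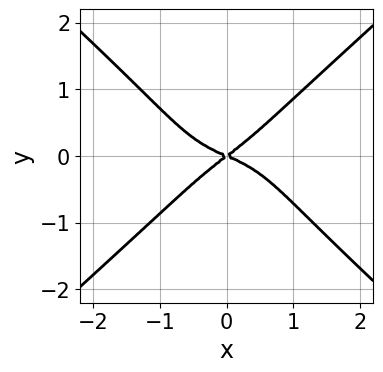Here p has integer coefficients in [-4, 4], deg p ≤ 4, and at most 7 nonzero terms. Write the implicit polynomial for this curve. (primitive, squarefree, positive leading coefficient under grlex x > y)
1. deg p = 4. The shape is more complex than any degree-3 curve.
2. Reading off the gridlines: one x-axis crossing is at x = 0; it meets the y-axis at y = 0 (among the integer gridlines).
3. Solving for integer coefficients yields p as stated.

2*x^4 - 3*y^4 + x^2 + x*y - 3*y^2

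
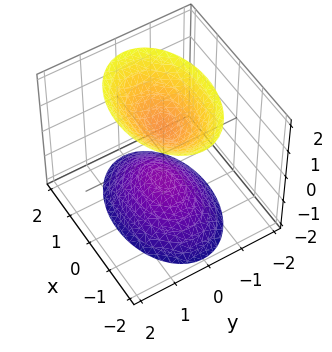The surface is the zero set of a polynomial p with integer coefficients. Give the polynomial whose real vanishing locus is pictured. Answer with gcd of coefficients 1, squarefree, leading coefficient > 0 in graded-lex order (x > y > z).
(a) I count 2 distinct pieces. Treating them together as one polynomial.
(b) The degree is 2 — two separate bowl-shaped sheets opening away from each other; a quadric.
(c) Symmetries: the y ↦ −y reflection is a symmetry, so y appears only in even powers; mirror symmetry z ↦ −z ⇒ only even powers of z; it's symmetric under x → −x, forcing even powers of x.
(d) From the axis intercepts and sections: the z-axis gridline crossings are at z ∈ {-1, 1}; the surface avoids every integer x-axis point in the box; the surface avoids every integer y-axis point in the box.
(e) Solving for integer coefficients yields p as stated.

x^2 + 2*y^2 - z^2 + 1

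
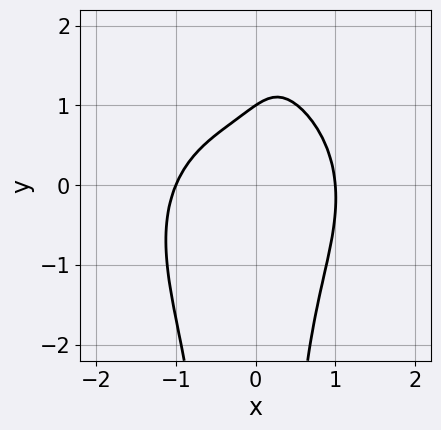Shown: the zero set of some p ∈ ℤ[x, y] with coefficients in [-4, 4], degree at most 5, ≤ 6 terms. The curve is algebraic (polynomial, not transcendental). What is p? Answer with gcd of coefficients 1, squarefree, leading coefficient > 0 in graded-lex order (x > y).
First, the degree is 4 — a generic line meets the curve in up to 4 points.
Next, reading off the gridlines: it crosses the y-axis at the gridline y = 1; the x-axis gridline crossings are at x ∈ {-1, 1}.
Finally, these observations pin down the coefficients.

3*x^4 + 3*x^2*y^2 - 2*x*y + 3*y - 3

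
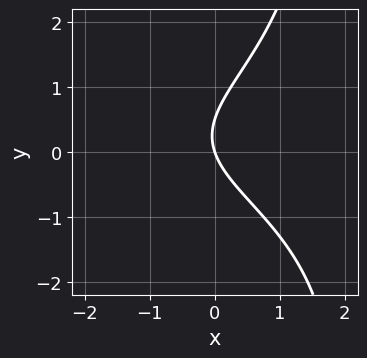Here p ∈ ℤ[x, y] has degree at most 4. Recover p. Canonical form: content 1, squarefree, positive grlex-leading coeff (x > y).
x*y^2 - 2*y^2 + 3*x + y

(a) The degree is 3 — no degree-2 curve has this shape.
(b) Checking where it meets the axes: it meets the y-axis at y = 0 (among the integer gridlines); it crosses the x-axis at the gridline x = 0.
(c) Putting this together gives p.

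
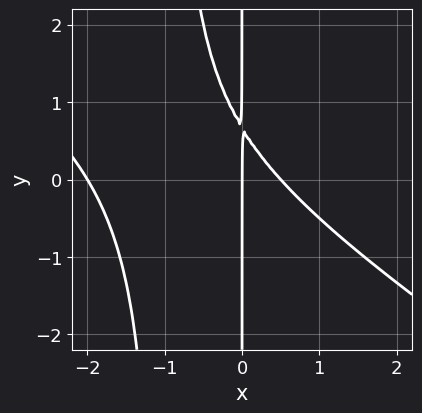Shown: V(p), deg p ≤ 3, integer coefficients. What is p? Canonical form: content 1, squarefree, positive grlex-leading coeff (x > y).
2*x^3 + 3*x^2*y + 3*x^2 + 3*x*y - 2*x

The degree is 3 — no degree-2 curve has this shape.
Checking where it meets the axes: the x-axis gridline crossings are at x ∈ {-2, 0}; every point of the y-axis in the box is on the curve.
Assembling these constraints gives the stated polynomial.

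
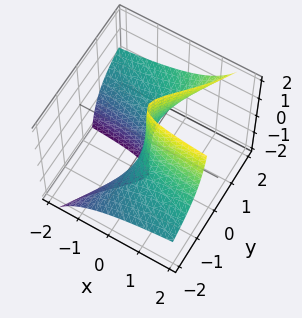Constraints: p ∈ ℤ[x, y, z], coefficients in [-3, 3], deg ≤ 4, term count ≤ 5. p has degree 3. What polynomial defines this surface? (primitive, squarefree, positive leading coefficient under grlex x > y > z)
First, deg p = 3. A generic line meets the surface in up to 3 points.
Next, from the visible intercepts: every point of the z-axis in the box is on the surface; it crosses the y-axis at the gridline y = 0; it crosses the x-axis at the gridline x = 0.
Finally, assembling these constraints gives the stated polynomial.

2*x*y*z + y^3 - 3*y^2*z + 3*x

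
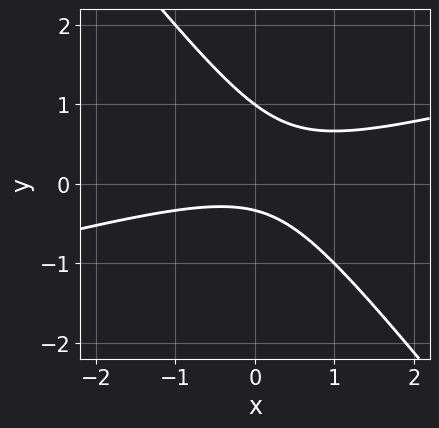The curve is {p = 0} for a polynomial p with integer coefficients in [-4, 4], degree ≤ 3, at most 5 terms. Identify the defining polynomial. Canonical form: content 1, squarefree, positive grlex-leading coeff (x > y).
x^2 - 3*x*y - 3*y^2 + 2*y + 1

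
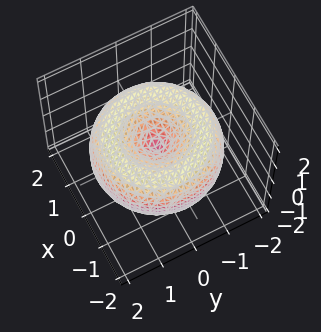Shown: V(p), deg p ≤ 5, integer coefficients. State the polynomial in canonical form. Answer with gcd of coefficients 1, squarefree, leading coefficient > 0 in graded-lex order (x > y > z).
x^4 + 2*x^2*y^2 + y^4 - 3*x^2 - 3*y^2 + 3*z^2

1. deg p = 4. A generic line meets the surface in up to 4 points.
2. By symmetry, every cross-section ⟂ z is a circle, so x, y appear only via x² + y².
3. Reading off the gridlines: it crosses the z-axis at the gridline z = 0; one y-axis crossing is at y = 0; a circular section at z = 0 has radius between 1 and 2; one x-axis crossing is at x = 0.
4. Assembling these constraints gives the stated polynomial.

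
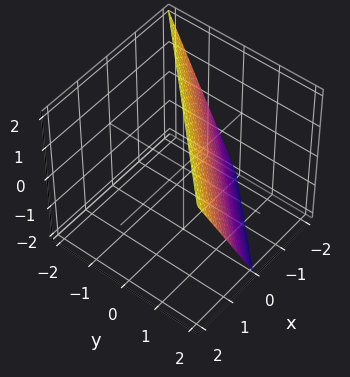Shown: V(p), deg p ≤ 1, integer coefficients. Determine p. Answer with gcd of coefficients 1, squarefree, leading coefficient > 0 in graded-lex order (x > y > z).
2*x - 2*y - z + 2

(a) Degree: every cross-section is a straight line — this is a plane, so deg p = 1.
(b) From the axis intercepts and sections: it meets the y-axis at y = 1 (among the integer gridlines); it crosses the x-axis at the gridline x = -1; it crosses the z-axis at the gridline z = 2.
(c) Putting this together gives p.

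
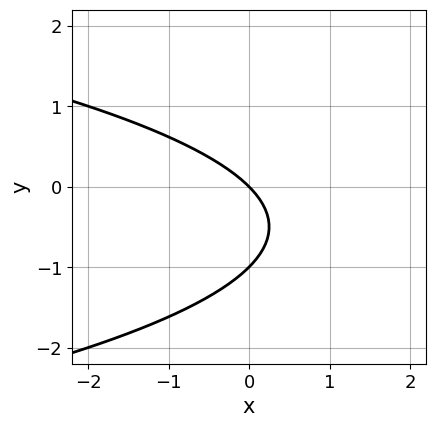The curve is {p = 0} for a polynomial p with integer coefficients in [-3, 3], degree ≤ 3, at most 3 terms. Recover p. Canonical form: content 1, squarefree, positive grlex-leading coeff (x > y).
y^2 + x + y

First, deg p = 2.
Then, from the visible intercepts: it meets the x-axis at x = 0 (among the integer gridlines); the y-axis gridline crossings are at y ∈ {-1, 0}.
Finally, solving for integer coefficients yields p as stated.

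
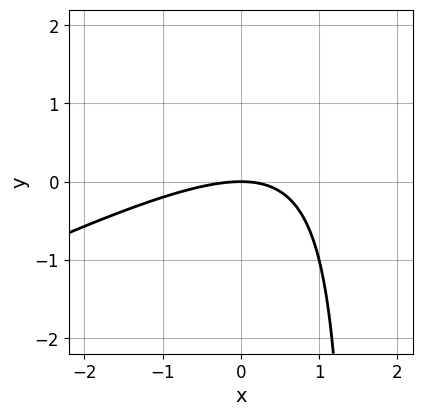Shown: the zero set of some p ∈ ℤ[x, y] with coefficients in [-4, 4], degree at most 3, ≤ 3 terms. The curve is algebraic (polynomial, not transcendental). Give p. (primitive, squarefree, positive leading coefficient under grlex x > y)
Degree: a generic line meets the curve in up to 2 points, so deg p = 2.
Checking where it meets the axes: it crosses the y-axis at the gridline y = 0; it crosses the x-axis at the gridline x = 0.
Solving for integer coefficients yields p as stated.

x^2 - 2*x*y + 3*y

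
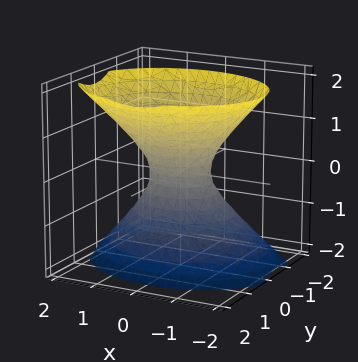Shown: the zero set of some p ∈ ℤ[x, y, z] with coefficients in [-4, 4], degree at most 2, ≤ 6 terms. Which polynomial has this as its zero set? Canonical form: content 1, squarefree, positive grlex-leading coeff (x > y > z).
First, deg p = 2. A generic line meets the surface in up to 2 points.
Next, from the visible intercepts: it misses every integer gridline on the z-axis.
Finally, assembling these constraints gives the stated polynomial.

2*x^2 + 3*y^2 - y*z - 2*z^2 - 1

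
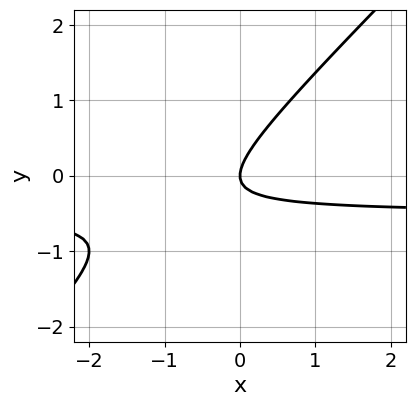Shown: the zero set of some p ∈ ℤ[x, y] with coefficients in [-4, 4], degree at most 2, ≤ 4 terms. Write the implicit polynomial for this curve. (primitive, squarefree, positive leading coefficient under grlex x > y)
2*x*y - 2*y^2 + x

(a) Degree: a generic line meets the curve in up to 2 points, so deg p = 2.
(b) Against the integer gridlines: it meets the y-axis at y = 0 (among the integer gridlines); it meets the x-axis at x = 0 (among the integer gridlines).
(c) Assembling these constraints gives the stated polynomial.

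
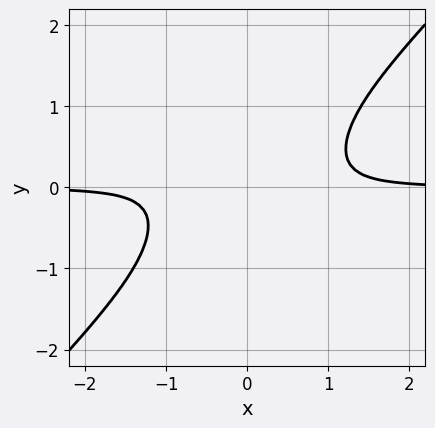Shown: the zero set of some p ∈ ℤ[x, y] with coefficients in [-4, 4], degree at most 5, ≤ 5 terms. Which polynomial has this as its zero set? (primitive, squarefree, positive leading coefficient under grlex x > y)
3*x^3*y - 3*x^2*y^2 - x*y - 1

Degree: a generic line meets the curve in up to 4 points, so deg p = 4.
Against the integer gridlines: the curve avoids every integer x-axis point in the box; no y-intercept at any integer in the box.
Matching integer coefficients to the picture gives p.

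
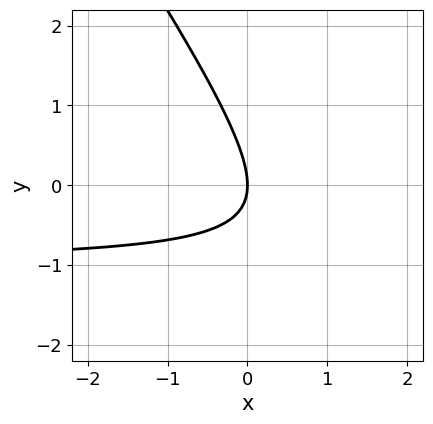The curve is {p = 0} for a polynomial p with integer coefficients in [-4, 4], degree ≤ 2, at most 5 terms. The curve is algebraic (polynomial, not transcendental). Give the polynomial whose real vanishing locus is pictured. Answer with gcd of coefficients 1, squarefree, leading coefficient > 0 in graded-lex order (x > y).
3*x*y + 2*y^2 + 3*x

1. deg p = 2. The shape is more complex than any degree-1 curve.
2. Against the integer gridlines: it meets the y-axis at y = 0 (among the integer gridlines); it crosses the x-axis at the gridline x = 0.
3. Matching integer coefficients to the picture gives p.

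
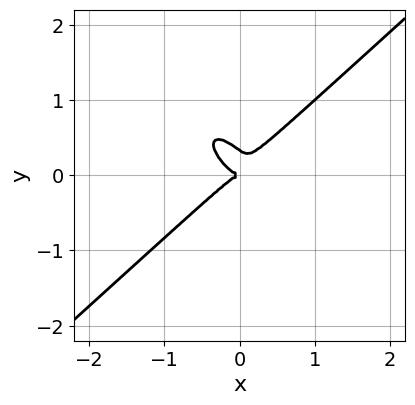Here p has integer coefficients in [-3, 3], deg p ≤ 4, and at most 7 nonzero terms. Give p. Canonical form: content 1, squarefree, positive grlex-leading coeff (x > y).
3*x^3 + x^2*y - 2*x*y^2 - 3*y^3 + y^2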